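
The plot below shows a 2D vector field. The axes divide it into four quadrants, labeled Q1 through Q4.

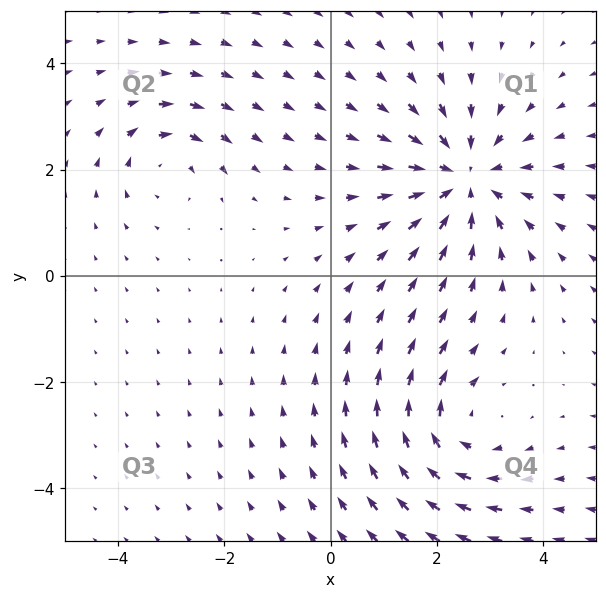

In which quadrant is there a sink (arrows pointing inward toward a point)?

The sink sits at approximately (2.5, 1.8), which lies in quadrant Q1. The divergence there is about -4, negative as expected for a sink.

Q1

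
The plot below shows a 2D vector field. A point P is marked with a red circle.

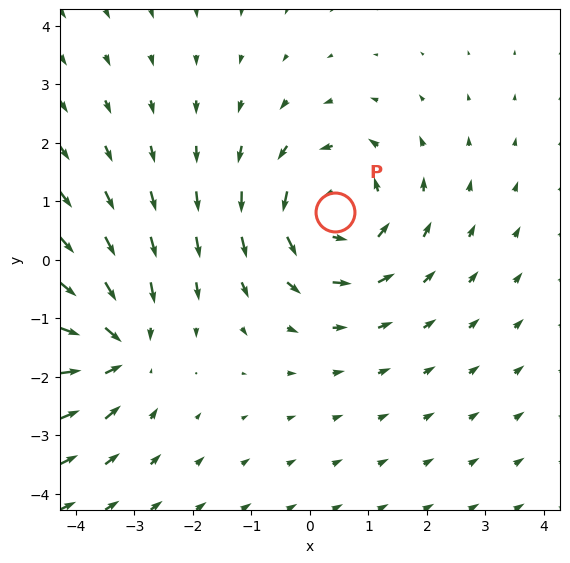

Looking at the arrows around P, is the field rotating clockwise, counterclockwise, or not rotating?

counterclockwise

Near P at (0.4, 0.8) the arrows circulate counterclockwise. The curl (z-component) there is about +4; positive curl means counterclockwise rotation.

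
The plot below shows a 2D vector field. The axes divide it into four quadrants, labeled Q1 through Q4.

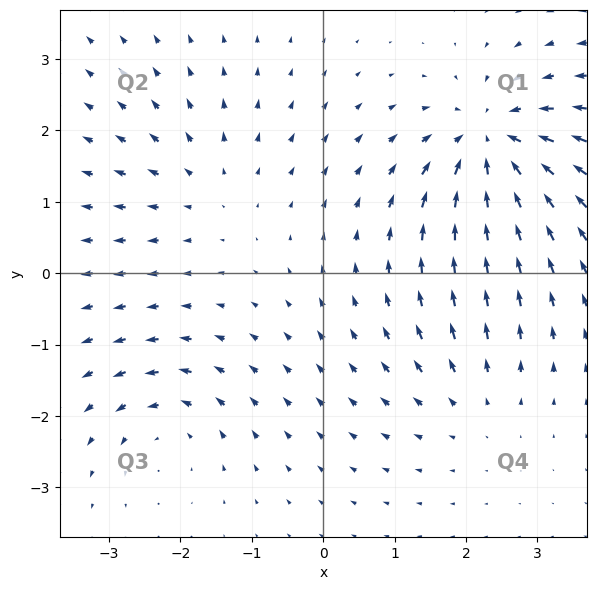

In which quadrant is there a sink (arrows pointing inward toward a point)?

Q1

The sink sits at approximately (2.3, 1.8), which lies in quadrant Q1. The divergence there is about -6, negative as expected for a sink.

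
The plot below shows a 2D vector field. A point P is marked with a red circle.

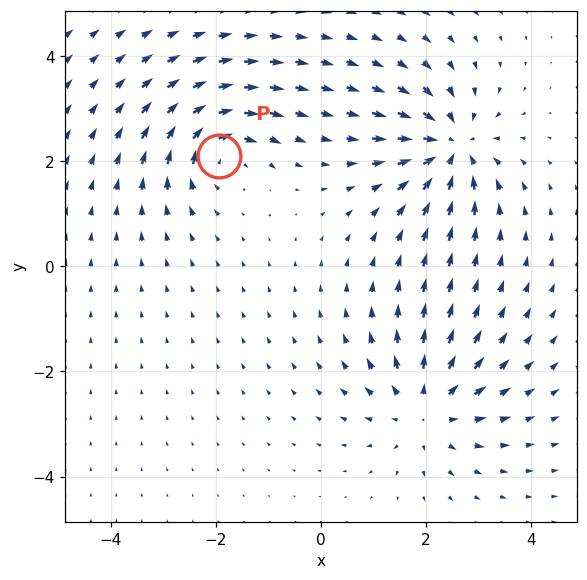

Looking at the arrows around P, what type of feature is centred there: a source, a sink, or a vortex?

At P (-1.9, 2.1) the arrows circulate clockwise. Divergence ≈0, curl about -4 — near-zero divergence with nonzero curl is a vortex.

vortex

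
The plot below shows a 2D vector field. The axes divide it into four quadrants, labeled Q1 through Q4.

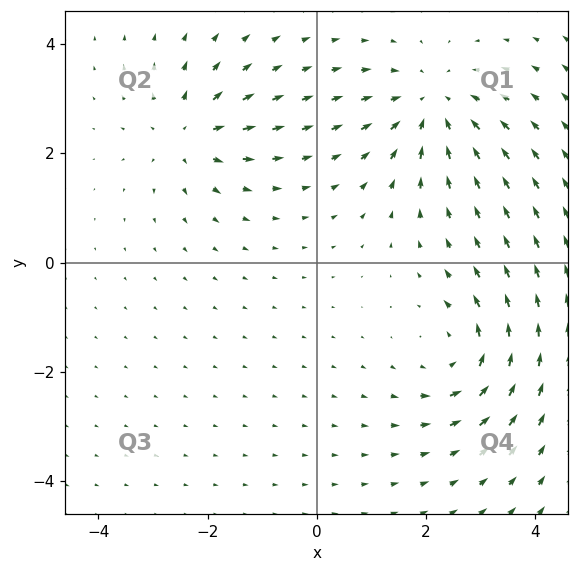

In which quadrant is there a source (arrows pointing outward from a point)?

The source sits at approximately (-2.4, 2.3), which lies in quadrant Q2. The divergence there is about +4, positive as expected for a source.

Q2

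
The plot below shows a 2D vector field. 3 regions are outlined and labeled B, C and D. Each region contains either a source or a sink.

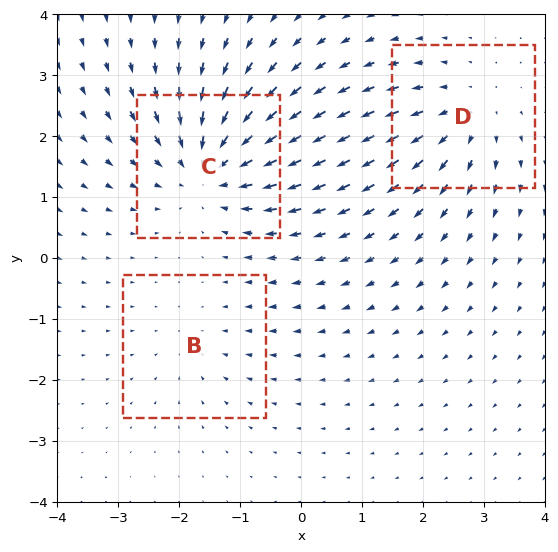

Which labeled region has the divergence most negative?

C

Divergence at each region's feature centre — B: about -2, C: about -5, D: about +3. Region C is most negative.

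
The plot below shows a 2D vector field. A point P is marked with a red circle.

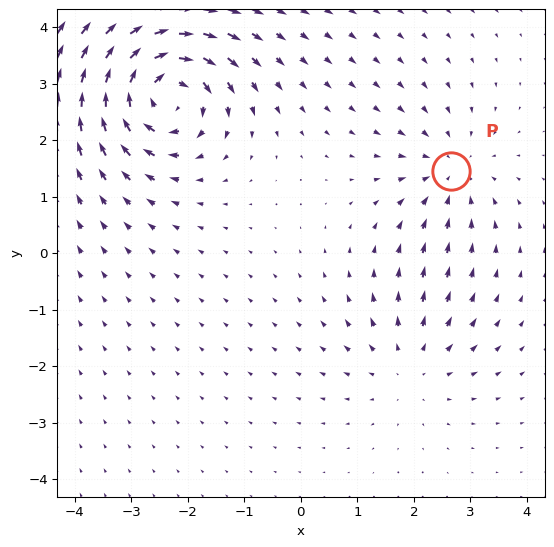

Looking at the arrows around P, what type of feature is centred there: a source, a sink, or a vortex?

sink

At P (2.7, 1.4) the arrows converge inward. Divergence about -3, curl ≈0 — negative divergence with near-zero curl is a sink.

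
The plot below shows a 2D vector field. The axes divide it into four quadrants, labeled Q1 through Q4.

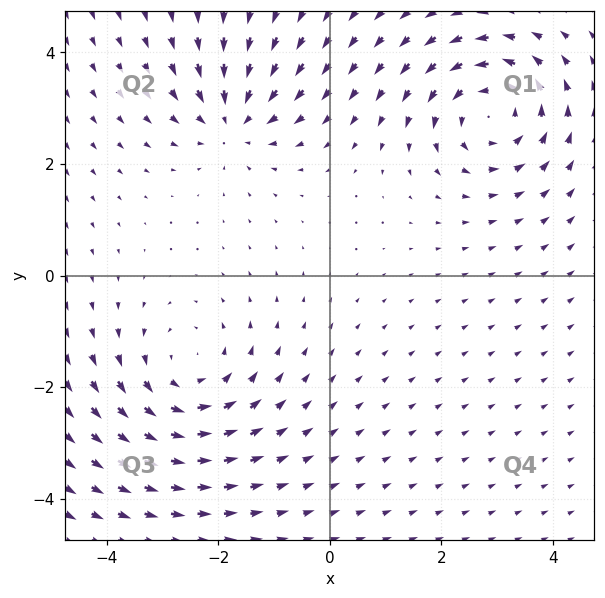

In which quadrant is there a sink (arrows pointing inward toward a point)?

The sink sits at approximately (-1.7, 2.8), which lies in quadrant Q2. The divergence there is about -4, negative as expected for a sink.

Q2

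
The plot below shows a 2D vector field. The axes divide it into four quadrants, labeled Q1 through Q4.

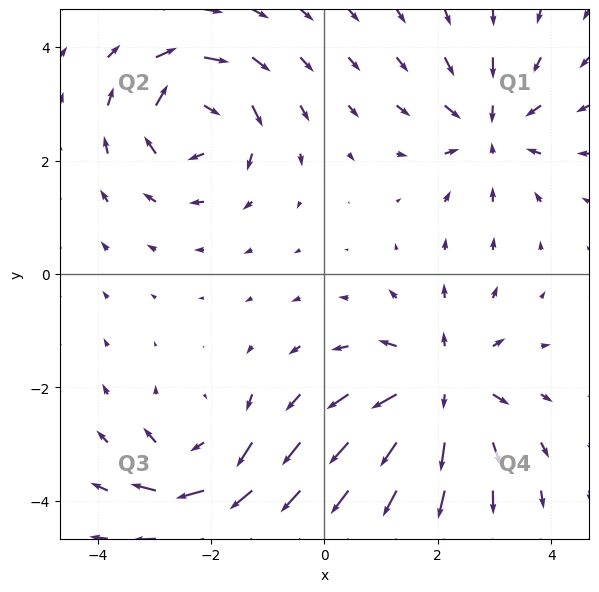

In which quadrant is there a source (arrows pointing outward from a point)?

The source sits at approximately (2.1, -2.0), which lies in quadrant Q4. The divergence there is about +5, positive as expected for a source.

Q4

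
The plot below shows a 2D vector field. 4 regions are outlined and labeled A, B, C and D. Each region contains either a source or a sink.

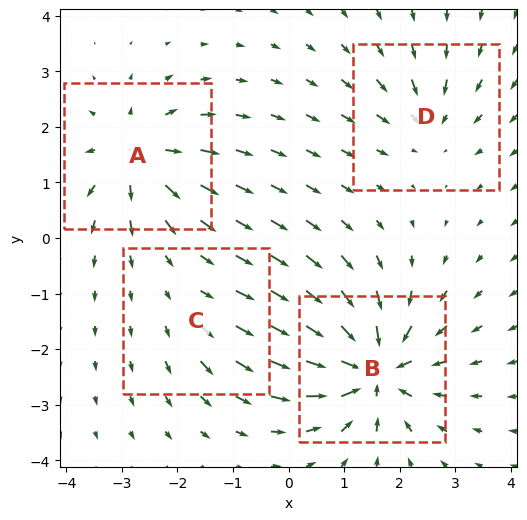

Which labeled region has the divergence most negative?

B

Divergence at each region's feature centre — A: about +6, B: about -9, C: about +3, D: about -4. Region B is most negative.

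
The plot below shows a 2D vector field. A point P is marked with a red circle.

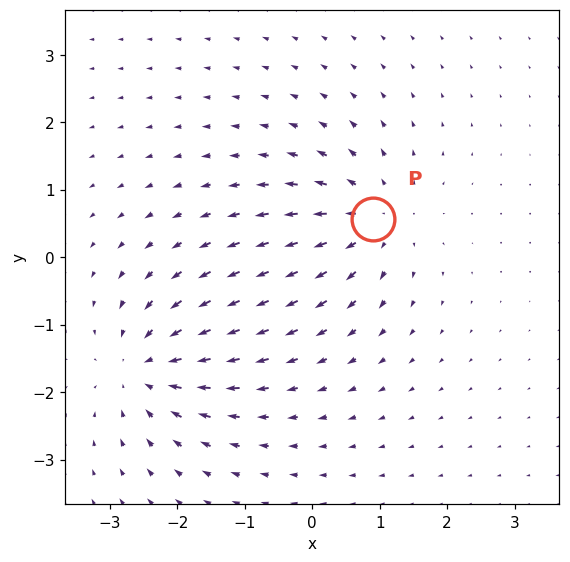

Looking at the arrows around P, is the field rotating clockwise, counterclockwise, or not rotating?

Near P at (0.9, 0.6) the arrows show no circulation. The curl there is ≈0.

not rotating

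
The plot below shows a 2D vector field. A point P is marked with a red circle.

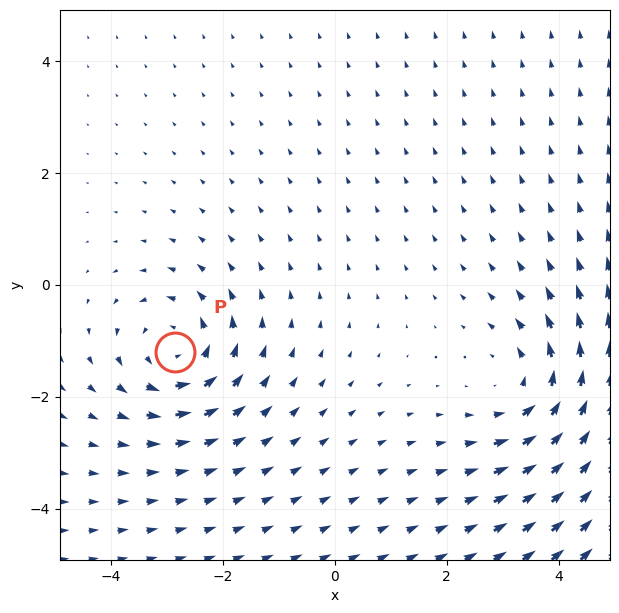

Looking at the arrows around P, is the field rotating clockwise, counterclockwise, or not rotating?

counterclockwise

Near P at (-2.8, -1.2) the arrows circulate counterclockwise. The curl (z-component) there is about +4; positive curl means counterclockwise rotation.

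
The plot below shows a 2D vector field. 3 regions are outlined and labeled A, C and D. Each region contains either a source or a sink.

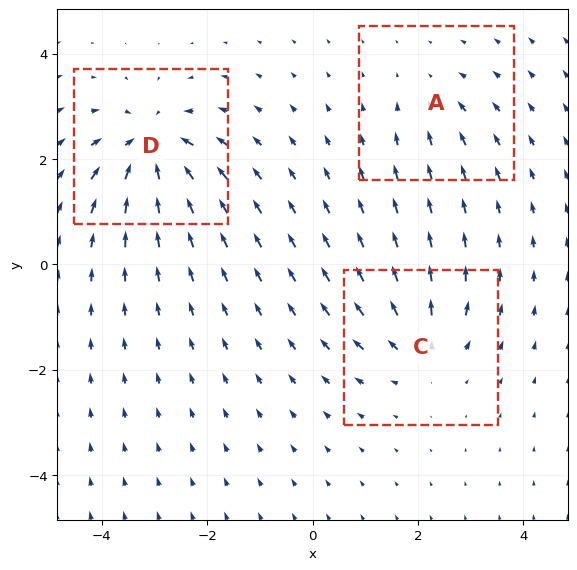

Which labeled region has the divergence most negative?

D

Divergence at each region's feature centre — A: about -2, C: about +4, D: about -6. Region D is most negative.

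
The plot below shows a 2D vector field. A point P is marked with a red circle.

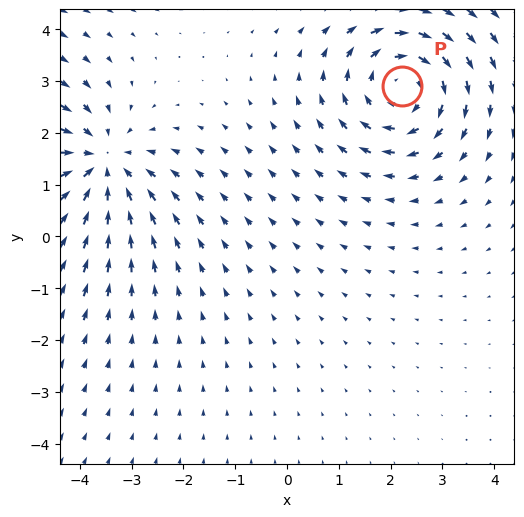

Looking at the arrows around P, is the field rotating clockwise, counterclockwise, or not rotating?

clockwise

Near P at (2.2, 2.9) the arrows circulate clockwise. The curl (z-component) there is about -4; negative curl means clockwise rotation.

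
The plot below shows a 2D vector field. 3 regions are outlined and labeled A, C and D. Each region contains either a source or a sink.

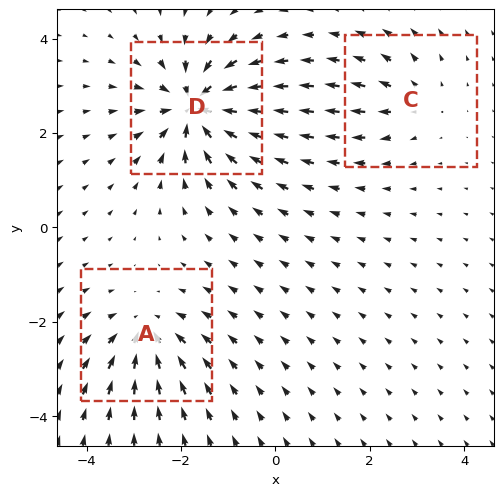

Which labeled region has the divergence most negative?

Divergence at each region's feature centre — A: about -4, C: about +3, D: about -6. Region D is most negative.

D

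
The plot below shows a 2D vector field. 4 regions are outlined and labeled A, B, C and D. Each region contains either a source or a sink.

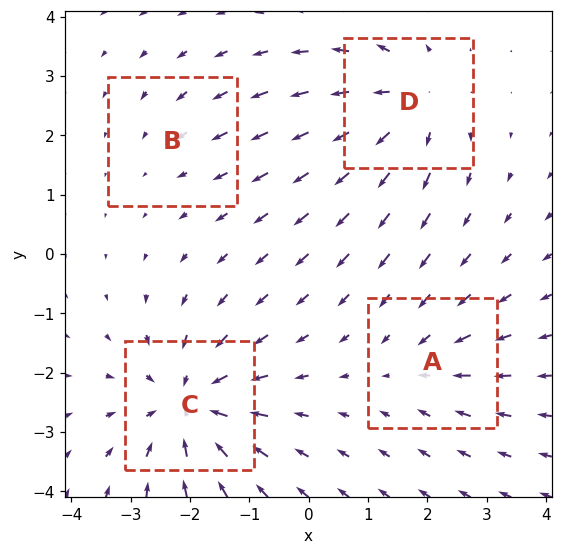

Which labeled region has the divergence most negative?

Divergence at each region's feature centre — A: about -3, B: about -2, C: about -6, D: about +5. Region C is most negative.

C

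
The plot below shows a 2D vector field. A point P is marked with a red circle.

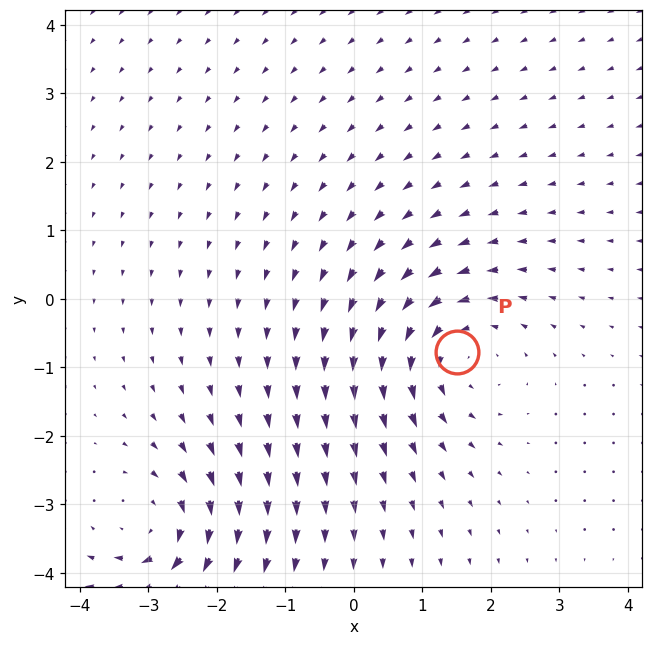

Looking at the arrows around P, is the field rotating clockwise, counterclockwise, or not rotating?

Near P at (1.5, -0.8) the arrows circulate counterclockwise. The curl (z-component) there is about +5; positive curl means counterclockwise rotation.

counterclockwise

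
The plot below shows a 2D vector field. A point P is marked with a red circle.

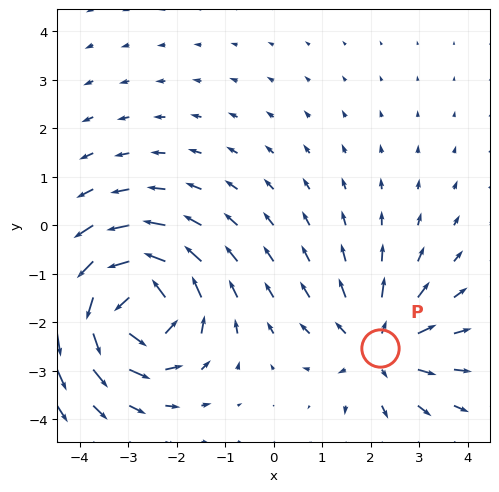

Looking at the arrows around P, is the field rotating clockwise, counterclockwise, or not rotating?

not rotating

Near P at (2.2, -2.5) the arrows show no circulation. The curl there is ≈0.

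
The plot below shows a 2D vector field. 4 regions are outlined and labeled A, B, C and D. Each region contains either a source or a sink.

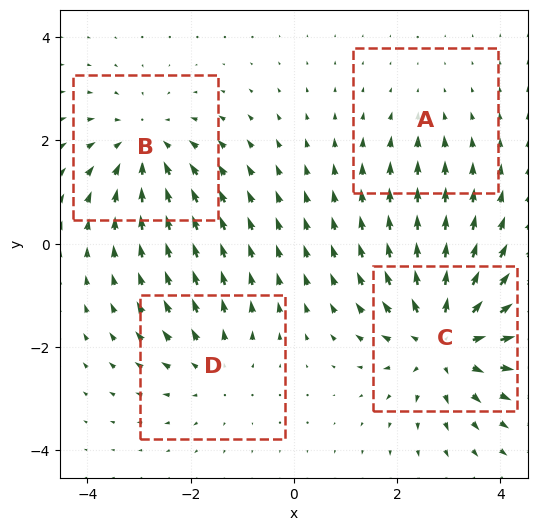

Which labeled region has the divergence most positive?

Divergence at each region's feature centre — A: about -2, B: about -4, C: about +6, D: about +3. Region C is most positive.

C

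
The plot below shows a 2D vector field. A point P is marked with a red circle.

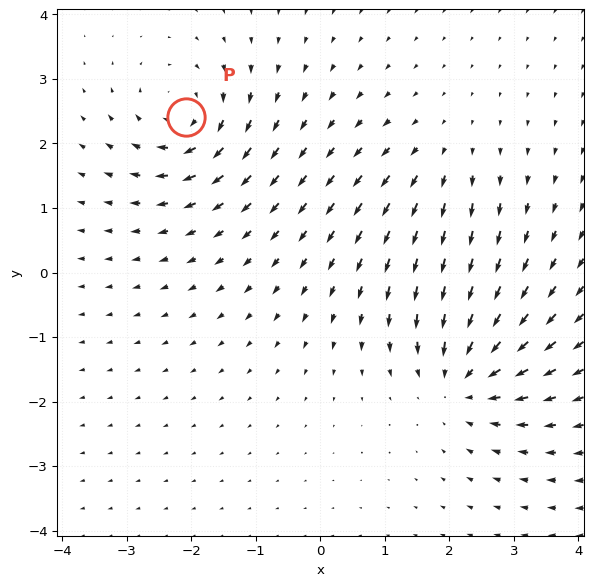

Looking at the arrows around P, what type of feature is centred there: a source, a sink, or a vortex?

vortex

At P (-2.1, 2.4) the arrows circulate clockwise. Divergence ≈0, curl about -5 — near-zero divergence with nonzero curl is a vortex.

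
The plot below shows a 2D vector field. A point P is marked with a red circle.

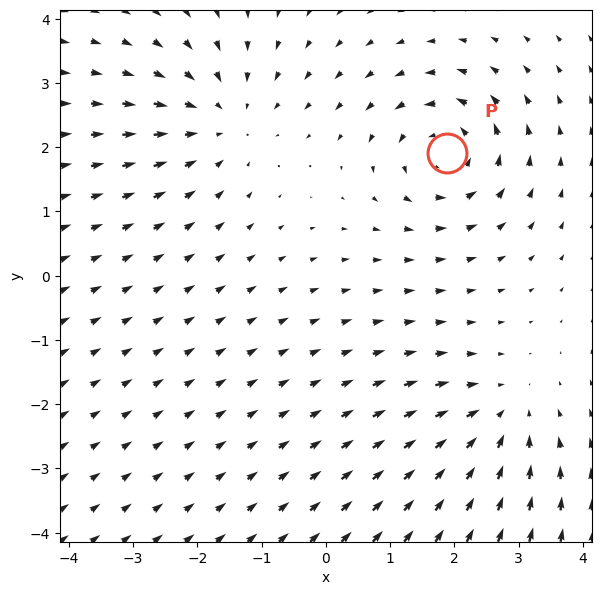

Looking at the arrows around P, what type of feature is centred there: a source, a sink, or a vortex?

vortex

At P (1.9, 1.9) the arrows circulate counterclockwise. Divergence ≈0, curl about +4 — near-zero divergence with nonzero curl is a vortex.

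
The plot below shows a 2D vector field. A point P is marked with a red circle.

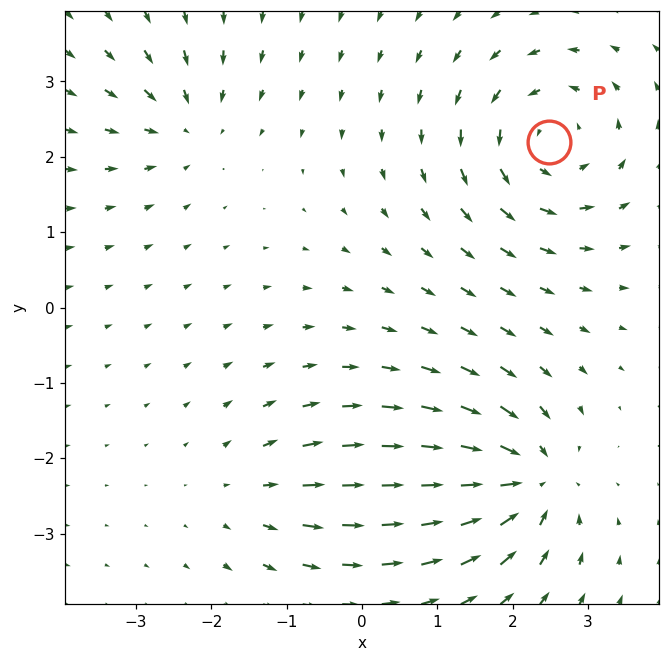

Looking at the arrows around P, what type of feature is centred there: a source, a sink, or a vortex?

At P (2.5, 2.2) the arrows circulate counterclockwise. Divergence ≈0, curl about +5 — near-zero divergence with nonzero curl is a vortex.

vortex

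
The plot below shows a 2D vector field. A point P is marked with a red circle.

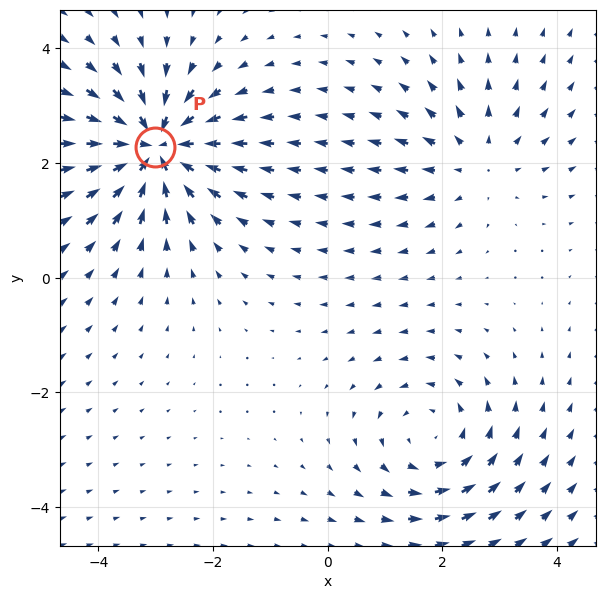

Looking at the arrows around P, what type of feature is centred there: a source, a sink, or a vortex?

sink

At P (-3.0, 2.3) the arrows converge inward. Divergence about -6, curl ≈0 — negative divergence with near-zero curl is a sink.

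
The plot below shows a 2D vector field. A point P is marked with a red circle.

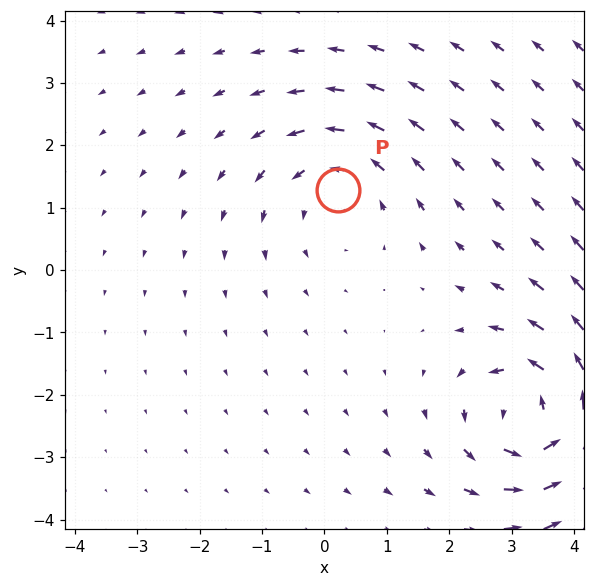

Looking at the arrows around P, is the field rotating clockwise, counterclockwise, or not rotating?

Near P at (0.2, 1.3) the arrows circulate counterclockwise. The curl (z-component) there is about +3; positive curl means counterclockwise rotation.

counterclockwise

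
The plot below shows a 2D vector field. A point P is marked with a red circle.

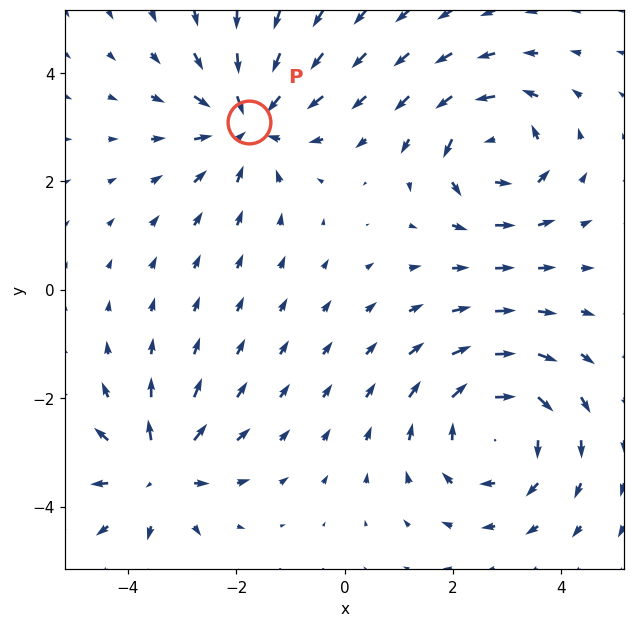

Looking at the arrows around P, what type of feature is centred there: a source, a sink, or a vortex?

At P (-1.8, 3.1) the arrows converge inward. Divergence about -5, curl ≈0 — negative divergence with near-zero curl is a sink.

sink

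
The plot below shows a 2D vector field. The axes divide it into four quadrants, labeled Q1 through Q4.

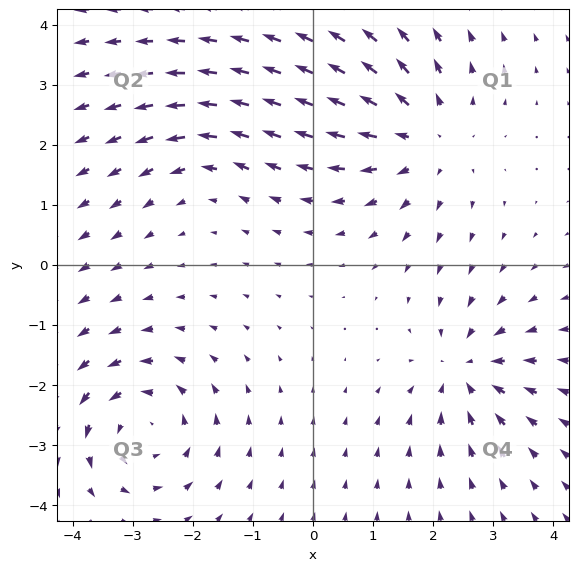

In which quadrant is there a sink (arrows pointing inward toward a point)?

Q4

The sink sits at approximately (2.5, -1.7), which lies in quadrant Q4. The divergence there is about -4, negative as expected for a sink.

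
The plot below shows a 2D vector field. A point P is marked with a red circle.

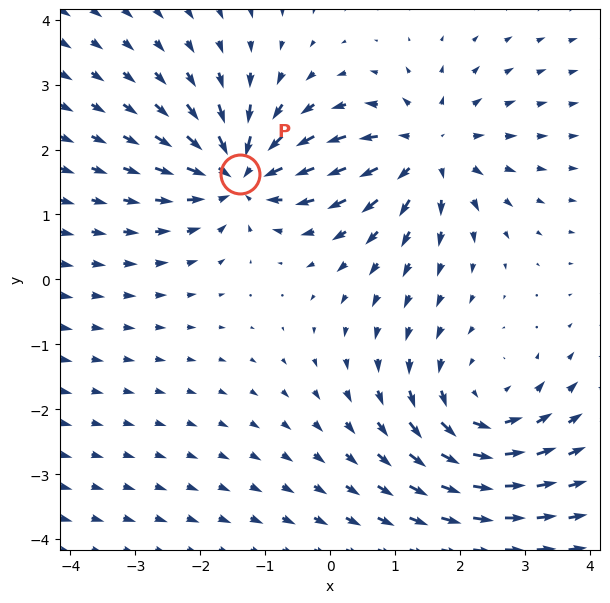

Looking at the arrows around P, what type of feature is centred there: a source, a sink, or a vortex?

sink

At P (-1.4, 1.6) the arrows converge inward. Divergence about -4, curl ≈0 — negative divergence with near-zero curl is a sink.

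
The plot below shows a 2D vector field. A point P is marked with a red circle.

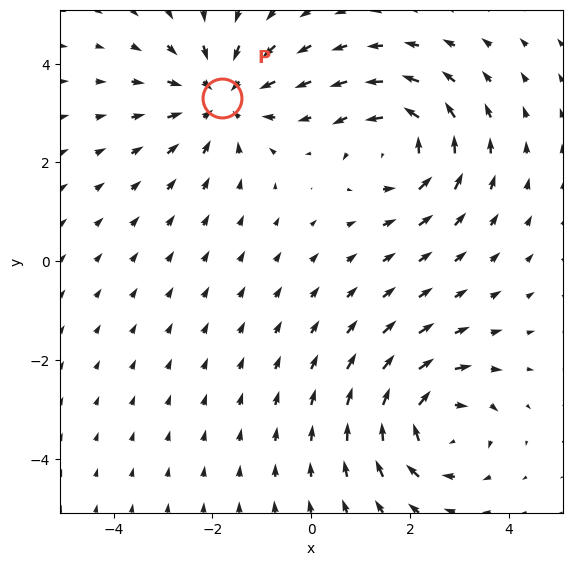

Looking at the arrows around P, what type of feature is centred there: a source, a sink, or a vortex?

sink

At P (-1.8, 3.3) the arrows converge inward. Divergence about -4, curl ≈0 — negative divergence with near-zero curl is a sink.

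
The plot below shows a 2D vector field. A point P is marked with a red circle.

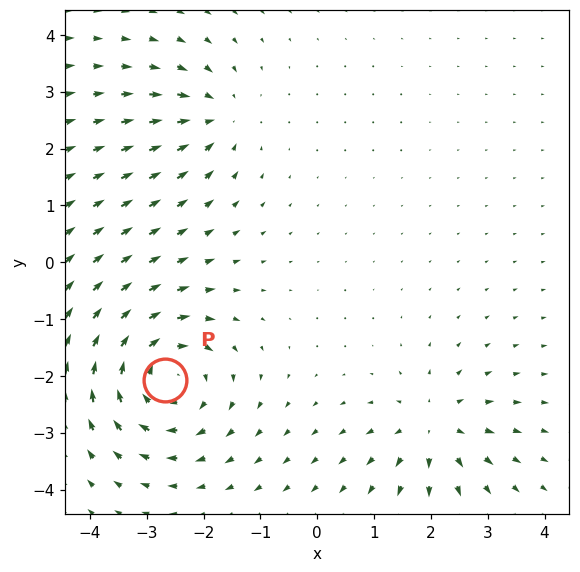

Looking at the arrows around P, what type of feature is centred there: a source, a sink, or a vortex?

vortex

At P (-2.7, -2.1) the arrows circulate clockwise. Divergence ≈0, curl about -5 — near-zero divergence with nonzero curl is a vortex.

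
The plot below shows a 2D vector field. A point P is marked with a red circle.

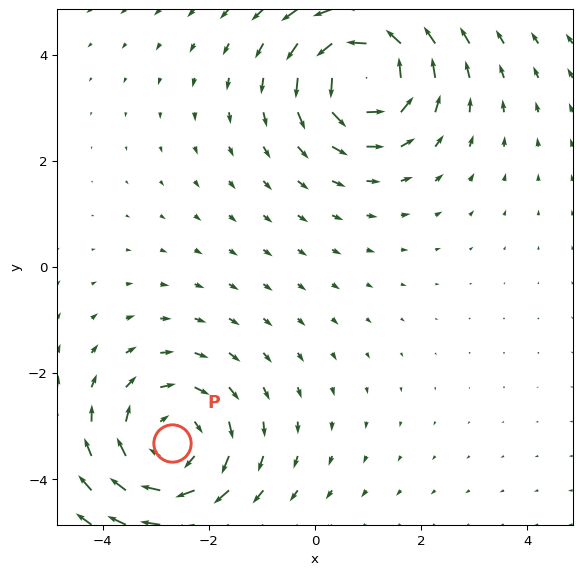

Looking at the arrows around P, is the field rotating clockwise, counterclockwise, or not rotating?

Near P at (-2.7, -3.3) the arrows circulate clockwise. The curl (z-component) there is about -4; negative curl means clockwise rotation.

clockwise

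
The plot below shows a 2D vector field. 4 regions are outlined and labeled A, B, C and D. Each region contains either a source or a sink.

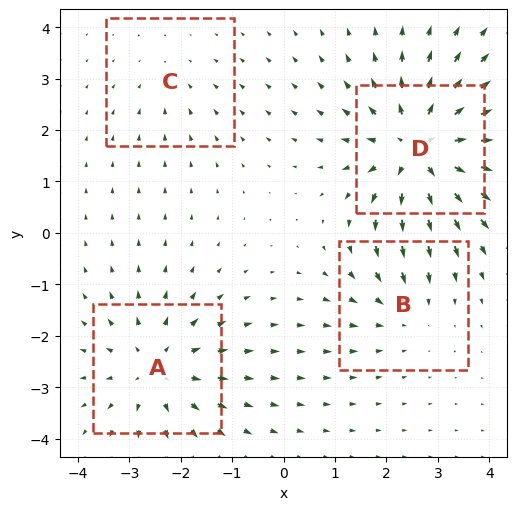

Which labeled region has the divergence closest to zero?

C

Divergence at each region's feature centre — A: about +5, B: about -3, C: about -2, D: about +7. Region C is closest to zero.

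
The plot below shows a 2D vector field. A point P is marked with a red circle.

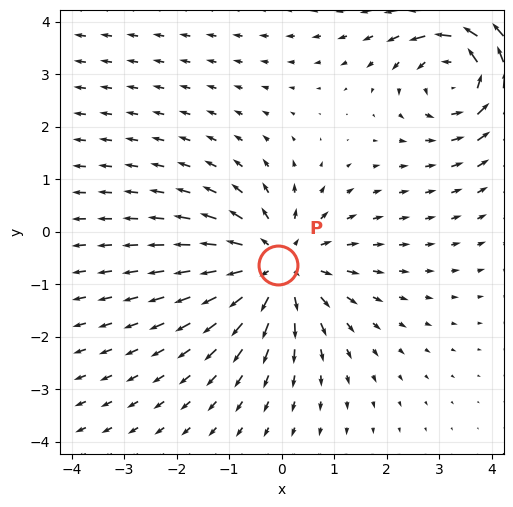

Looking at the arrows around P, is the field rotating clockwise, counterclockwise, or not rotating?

Near P at (-0.1, -0.6) the arrows show no circulation. The curl there is ≈0.

not rotating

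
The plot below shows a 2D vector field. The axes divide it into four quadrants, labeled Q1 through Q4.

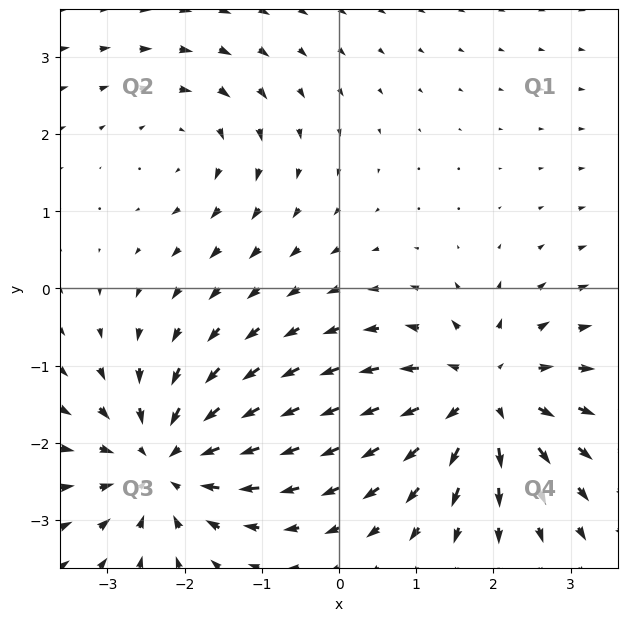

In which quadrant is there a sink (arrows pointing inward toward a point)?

The sink sits at approximately (-2.3, -2.3), which lies in quadrant Q3. The divergence there is about -5, negative as expected for a sink.

Q3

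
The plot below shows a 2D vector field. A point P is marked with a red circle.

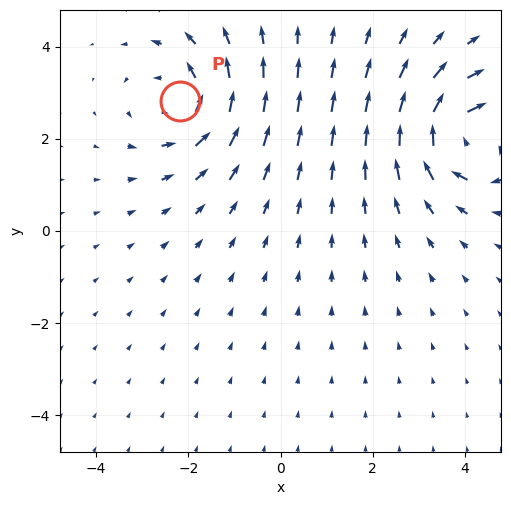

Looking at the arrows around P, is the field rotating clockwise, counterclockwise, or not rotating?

counterclockwise

Near P at (-2.2, 2.8) the arrows circulate counterclockwise. The curl (z-component) there is about +5; positive curl means counterclockwise rotation.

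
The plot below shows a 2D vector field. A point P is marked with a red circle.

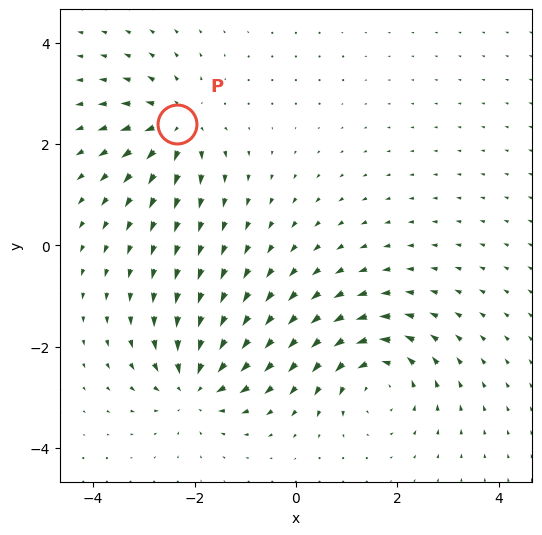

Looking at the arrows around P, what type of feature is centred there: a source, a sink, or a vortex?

At P (-2.3, 2.4) the arrows spread outward. Divergence about +6, curl ≈0 — positive divergence with near-zero curl is a source.

source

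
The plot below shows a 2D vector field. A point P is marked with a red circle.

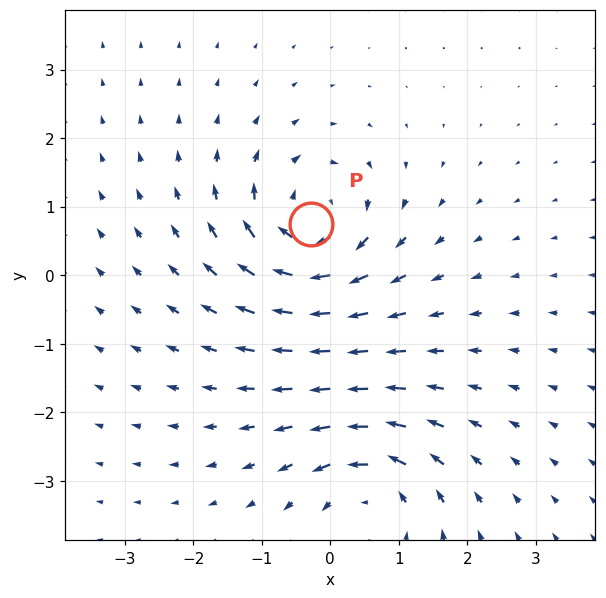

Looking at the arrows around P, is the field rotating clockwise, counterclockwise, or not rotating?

clockwise

Near P at (-0.3, 0.8) the arrows circulate clockwise. The curl (z-component) there is about -4; negative curl means clockwise rotation.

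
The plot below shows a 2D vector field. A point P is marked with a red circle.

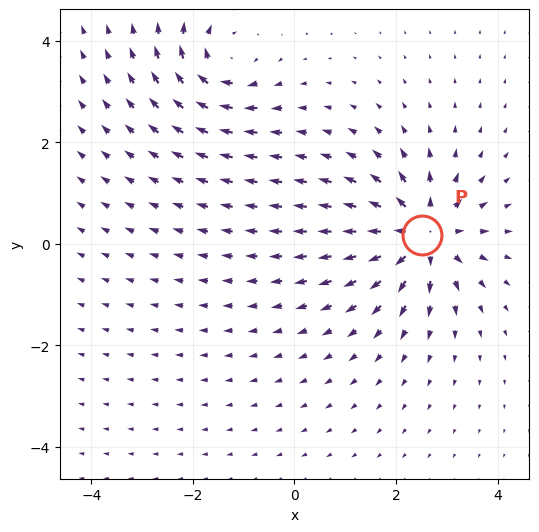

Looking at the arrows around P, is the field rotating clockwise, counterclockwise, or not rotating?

not rotating

Near P at (2.5, 0.2) the arrows show no circulation. The curl there is ≈0.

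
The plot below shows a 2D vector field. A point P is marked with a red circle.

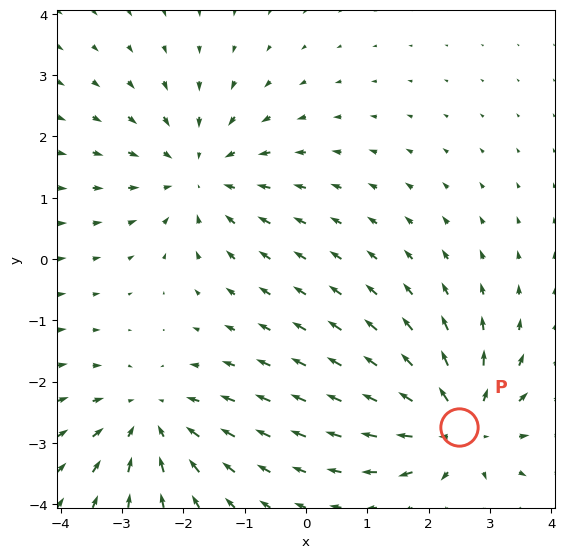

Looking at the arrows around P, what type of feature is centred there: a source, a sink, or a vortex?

At P (2.5, -2.7) the arrows spread outward. Divergence about +5, curl ≈0 — positive divergence with near-zero curl is a source.

source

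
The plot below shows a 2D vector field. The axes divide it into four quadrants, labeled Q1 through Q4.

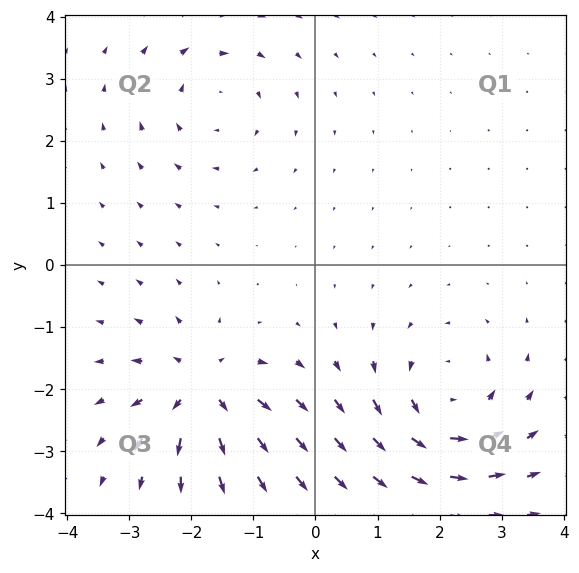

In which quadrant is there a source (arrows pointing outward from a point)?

Q3

The source sits at approximately (-1.8, -2.0), which lies in quadrant Q3. The divergence there is about +6, positive as expected for a source.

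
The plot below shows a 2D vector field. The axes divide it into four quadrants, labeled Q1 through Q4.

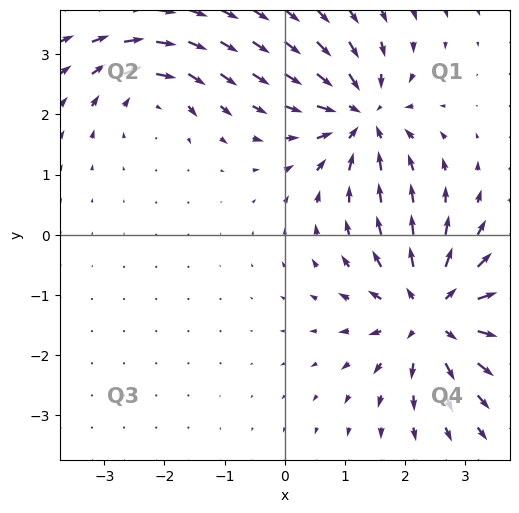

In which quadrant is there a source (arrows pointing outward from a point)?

Q4

The source sits at approximately (2.4, -1.3), which lies in quadrant Q4. The divergence there is about +6, positive as expected for a source.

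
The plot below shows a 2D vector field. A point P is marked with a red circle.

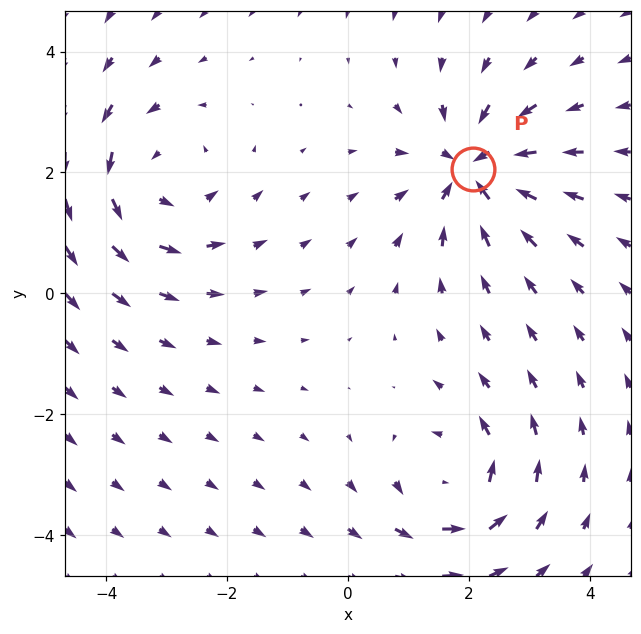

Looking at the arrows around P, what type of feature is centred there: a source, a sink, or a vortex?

At P (2.1, 2.1) the arrows converge inward. Divergence about -6, curl ≈0 — negative divergence with near-zero curl is a sink.

sink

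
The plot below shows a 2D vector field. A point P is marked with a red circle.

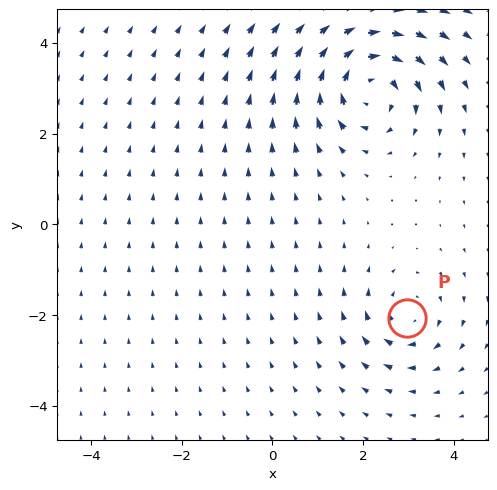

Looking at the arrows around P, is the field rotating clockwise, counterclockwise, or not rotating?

clockwise

Near P at (3.0, -2.1) the arrows circulate clockwise. The curl (z-component) there is about -3; negative curl means clockwise rotation.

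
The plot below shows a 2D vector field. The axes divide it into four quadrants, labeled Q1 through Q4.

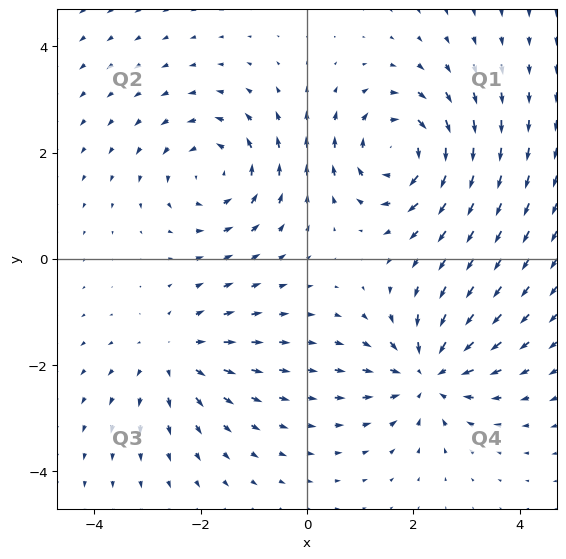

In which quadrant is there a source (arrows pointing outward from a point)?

The source sits at approximately (-2.5, -1.8), which lies in quadrant Q3. The divergence there is about +3, positive as expected for a source.

Q3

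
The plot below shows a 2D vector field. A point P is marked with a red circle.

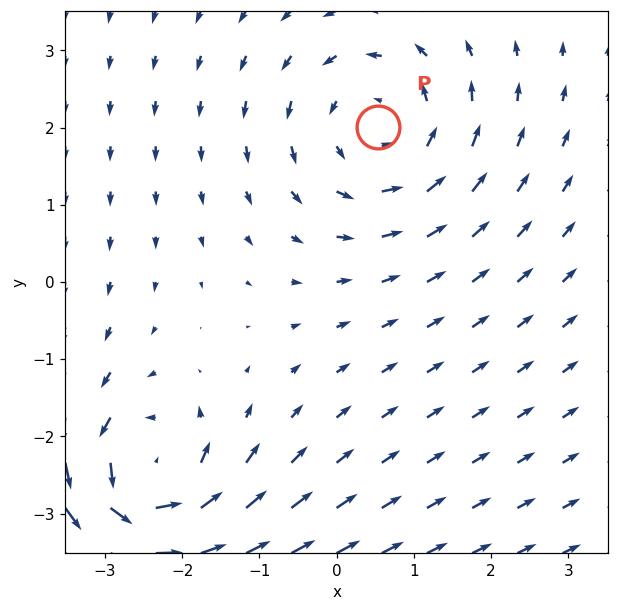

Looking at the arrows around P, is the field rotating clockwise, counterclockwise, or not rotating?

counterclockwise

Near P at (0.5, 2.0) the arrows circulate counterclockwise. The curl (z-component) there is about +3; positive curl means counterclockwise rotation.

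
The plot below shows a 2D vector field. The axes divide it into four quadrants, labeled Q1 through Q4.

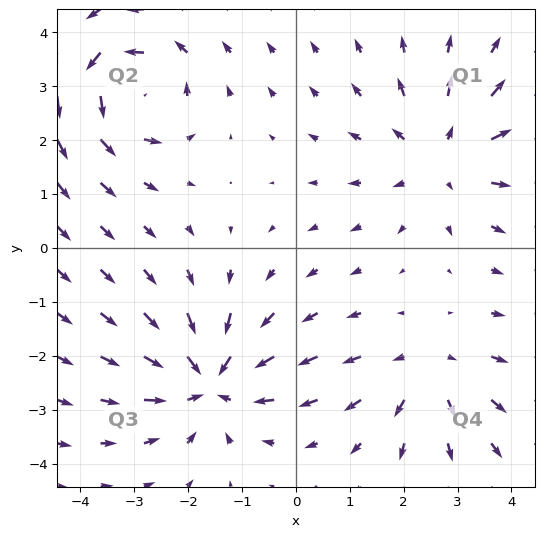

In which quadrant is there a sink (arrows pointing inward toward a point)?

Q3

The sink sits at approximately (-1.6, -2.5), which lies in quadrant Q3. The divergence there is about -6, negative as expected for a sink.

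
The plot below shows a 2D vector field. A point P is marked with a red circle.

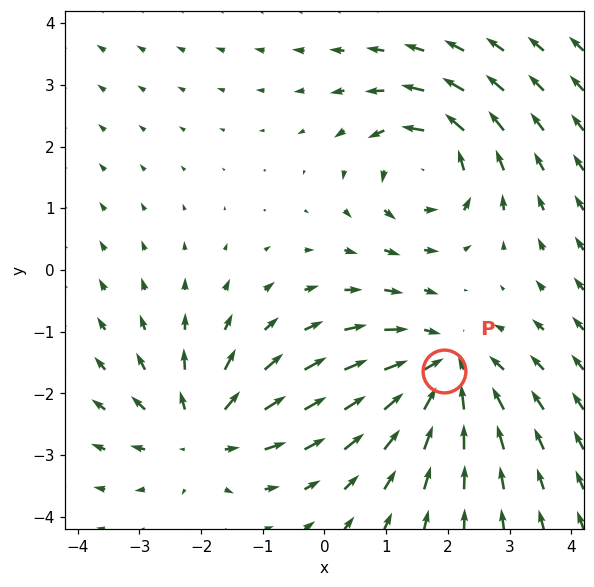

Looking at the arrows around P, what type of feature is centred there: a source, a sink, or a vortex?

sink

At P (1.9, -1.6) the arrows converge inward. Divergence about -4, curl ≈0 — negative divergence with near-zero curl is a sink.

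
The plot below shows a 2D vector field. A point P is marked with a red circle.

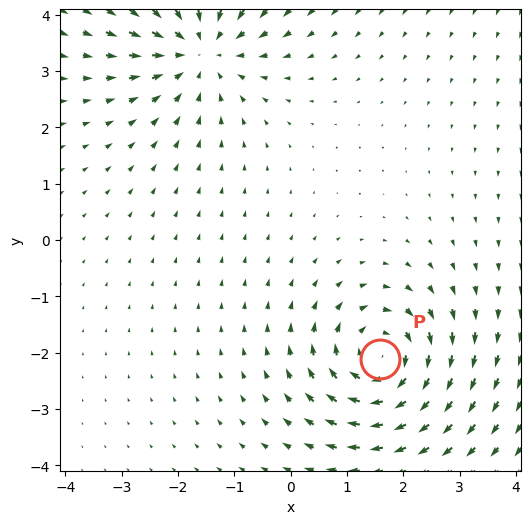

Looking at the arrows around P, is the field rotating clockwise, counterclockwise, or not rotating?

Near P at (1.6, -2.1) the arrows circulate clockwise. The curl (z-component) there is about -6; negative curl means clockwise rotation.

clockwise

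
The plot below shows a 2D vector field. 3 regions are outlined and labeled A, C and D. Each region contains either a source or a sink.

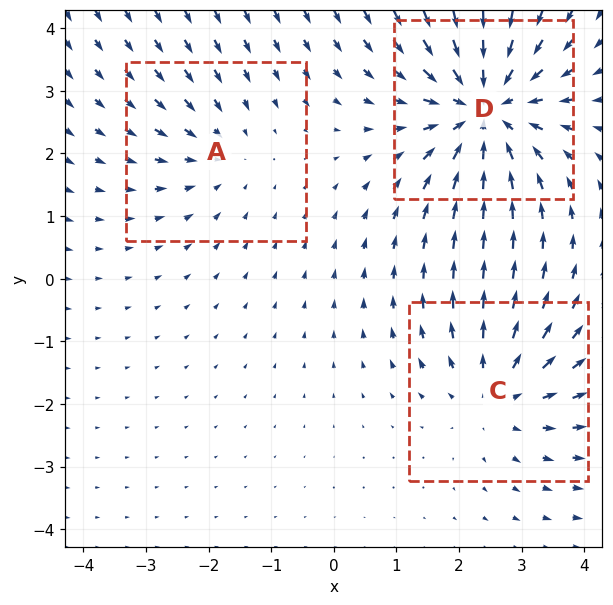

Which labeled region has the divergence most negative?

D

Divergence at each region's feature centre — A: about -2, C: about +3, D: about -4. Region D is most negative.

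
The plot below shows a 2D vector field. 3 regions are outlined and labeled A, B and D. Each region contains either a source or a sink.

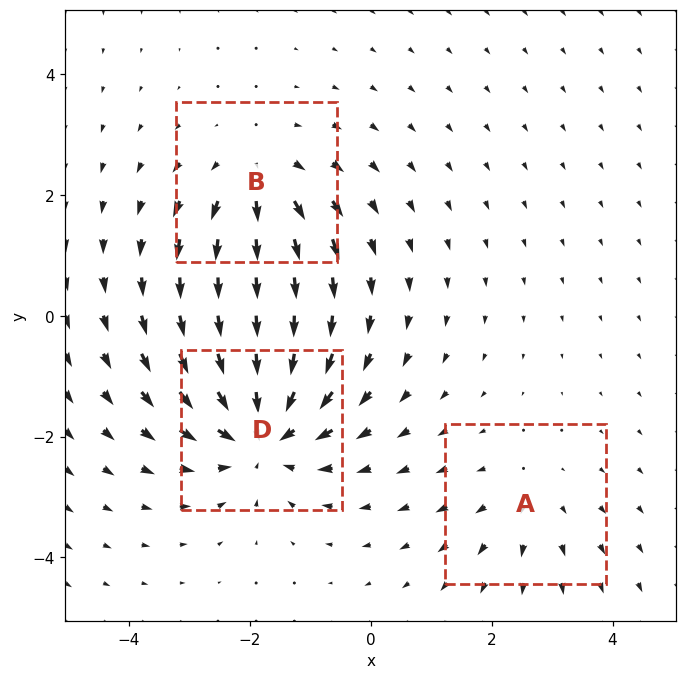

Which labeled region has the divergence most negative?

D

Divergence at each region's feature centre — A: about +2, B: about +3, D: about -5. Region D is most negative.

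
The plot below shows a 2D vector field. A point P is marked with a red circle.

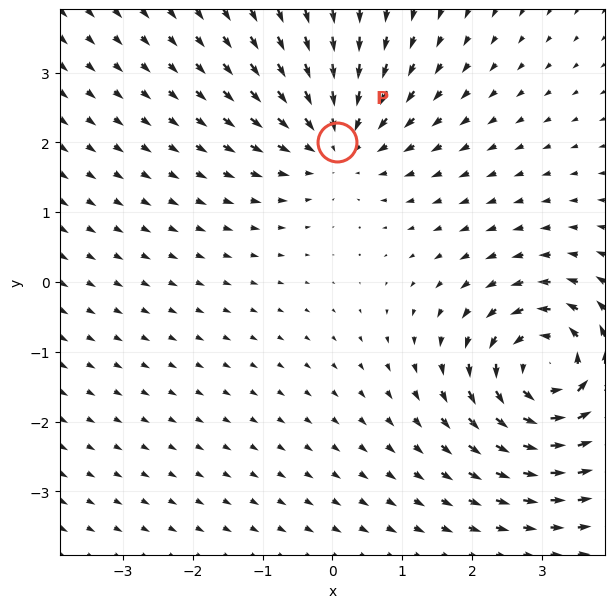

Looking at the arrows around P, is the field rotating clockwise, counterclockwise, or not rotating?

not rotating

Near P at (0.1, 2.0) the arrows show no circulation. The curl there is ≈0.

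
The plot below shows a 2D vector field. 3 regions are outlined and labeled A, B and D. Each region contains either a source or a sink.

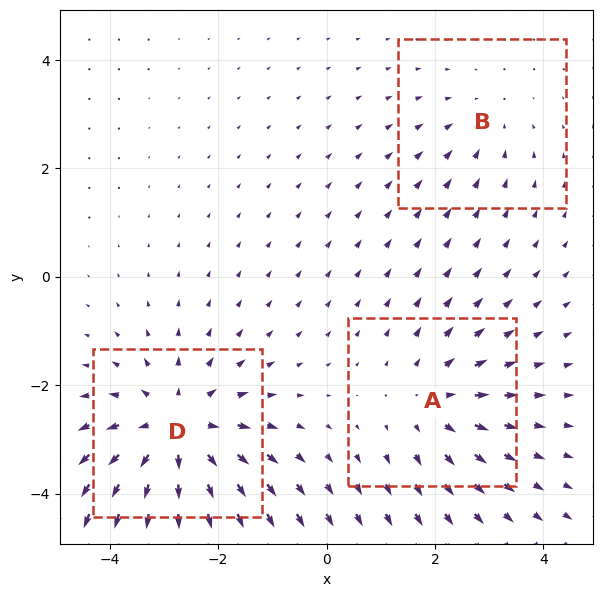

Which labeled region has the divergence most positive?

D

Divergence at each region's feature centre — A: about +3, B: about -2, D: about +4. Region D is most positive.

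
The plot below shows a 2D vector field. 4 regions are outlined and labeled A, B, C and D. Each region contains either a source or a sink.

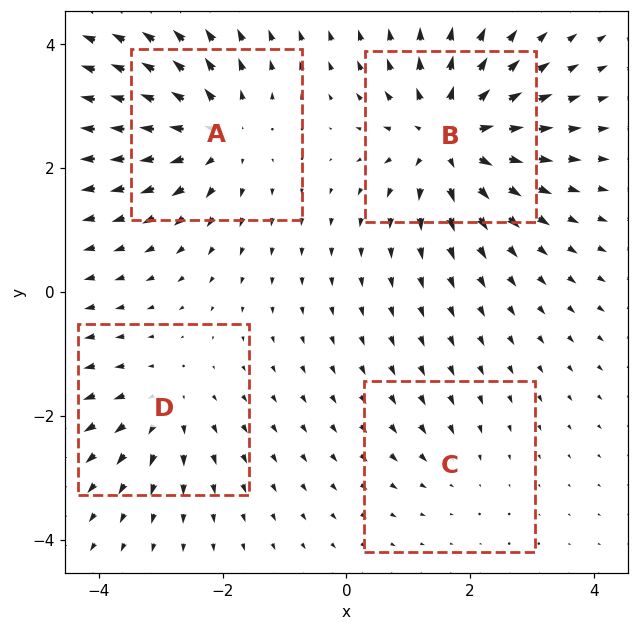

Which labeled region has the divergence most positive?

Divergence at each region's feature centre — A: about +6, B: about +8, C: about -2, D: about +4. Region B is most positive.

B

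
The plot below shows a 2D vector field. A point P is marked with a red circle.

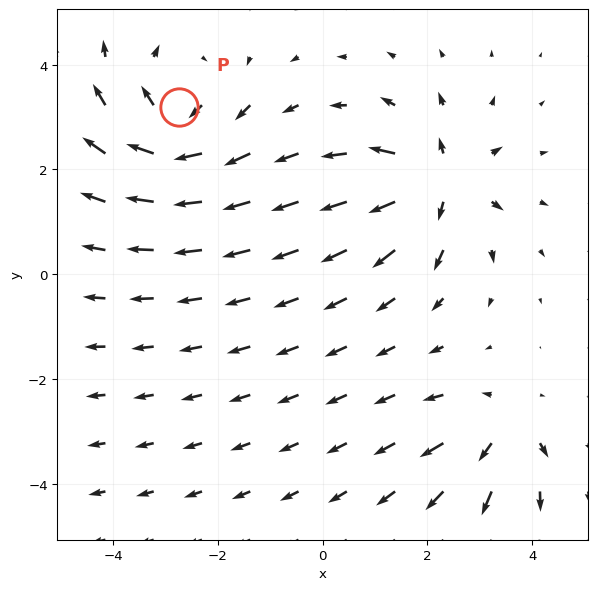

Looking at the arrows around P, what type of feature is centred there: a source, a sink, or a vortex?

vortex

At P (-2.7, 3.2) the arrows circulate clockwise. Divergence ≈0, curl about -5 — near-zero divergence with nonzero curl is a vortex.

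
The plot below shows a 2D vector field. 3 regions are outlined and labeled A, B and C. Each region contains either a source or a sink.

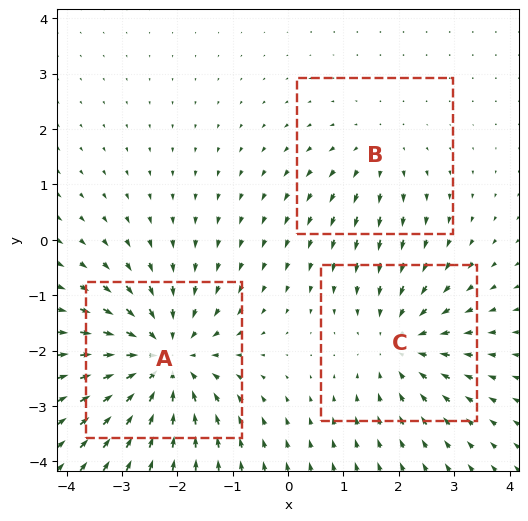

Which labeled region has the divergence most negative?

A

Divergence at each region's feature centre — A: about -4, B: about +2, C: about -3. Region A is most negative.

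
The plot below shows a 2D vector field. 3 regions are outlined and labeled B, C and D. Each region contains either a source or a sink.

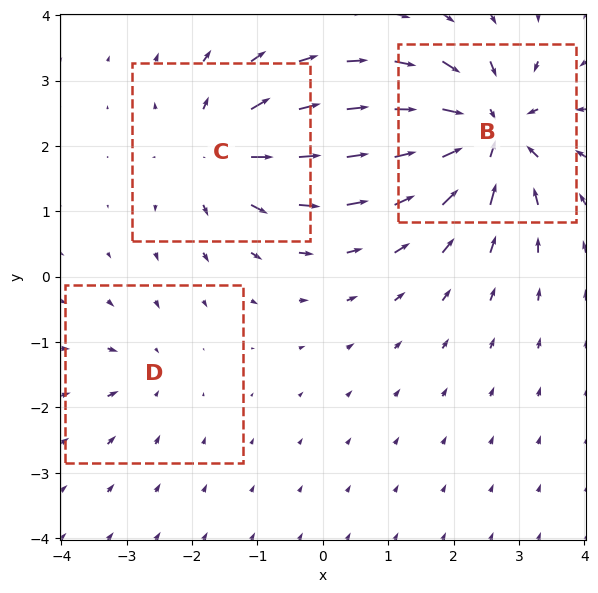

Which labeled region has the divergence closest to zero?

Divergence at each region's feature centre — B: about -6, C: about +4, D: about -2. Region D is closest to zero.

D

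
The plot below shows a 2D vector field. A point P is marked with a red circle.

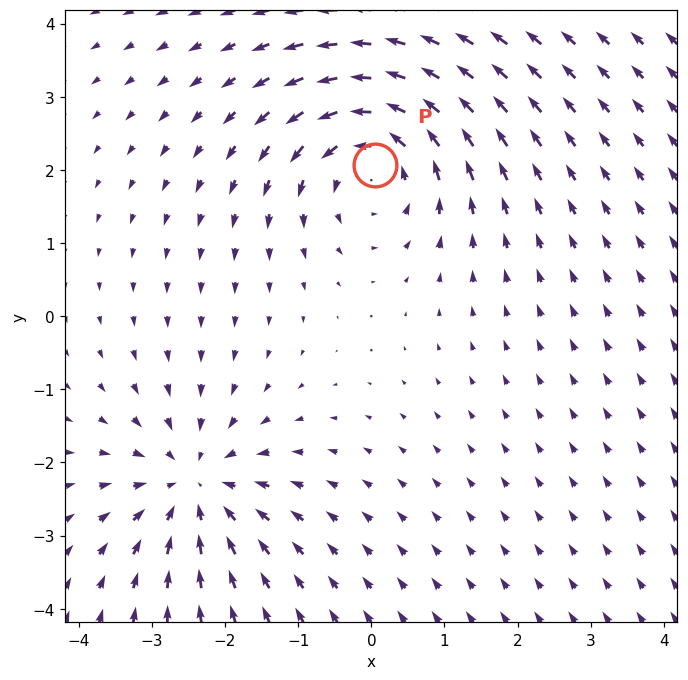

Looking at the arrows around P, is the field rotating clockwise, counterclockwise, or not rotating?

counterclockwise

Near P at (0.0, 2.1) the arrows circulate counterclockwise. The curl (z-component) there is about +4; positive curl means counterclockwise rotation.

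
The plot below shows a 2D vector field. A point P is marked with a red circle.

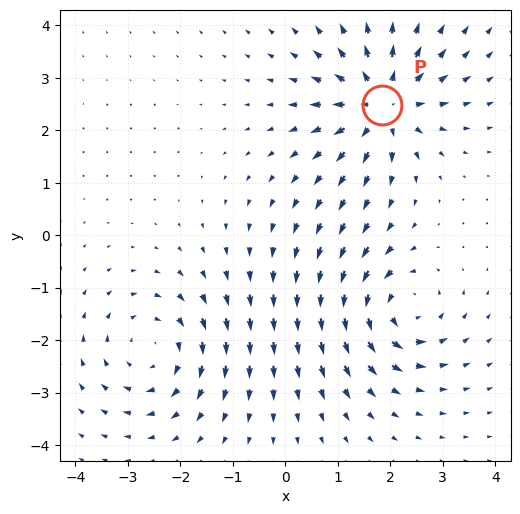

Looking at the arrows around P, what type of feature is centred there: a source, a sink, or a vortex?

At P (1.8, 2.5) the arrows spread outward. Divergence about +4, curl ≈0 — positive divergence with near-zero curl is a source.

source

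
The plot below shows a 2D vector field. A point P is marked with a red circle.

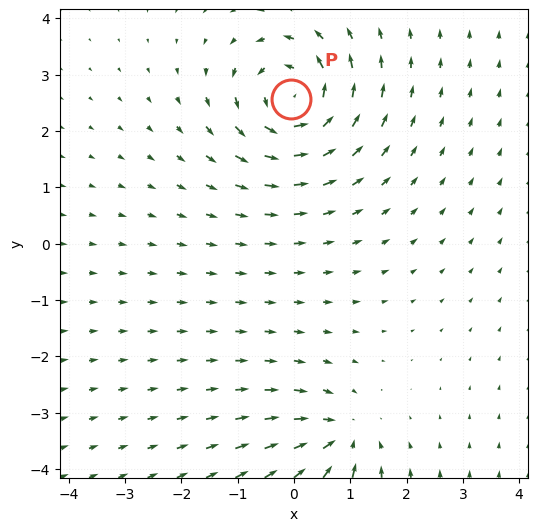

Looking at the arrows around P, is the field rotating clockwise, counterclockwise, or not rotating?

Near P at (-0.0, 2.6) the arrows circulate counterclockwise. The curl (z-component) there is about +6; positive curl means counterclockwise rotation.

counterclockwise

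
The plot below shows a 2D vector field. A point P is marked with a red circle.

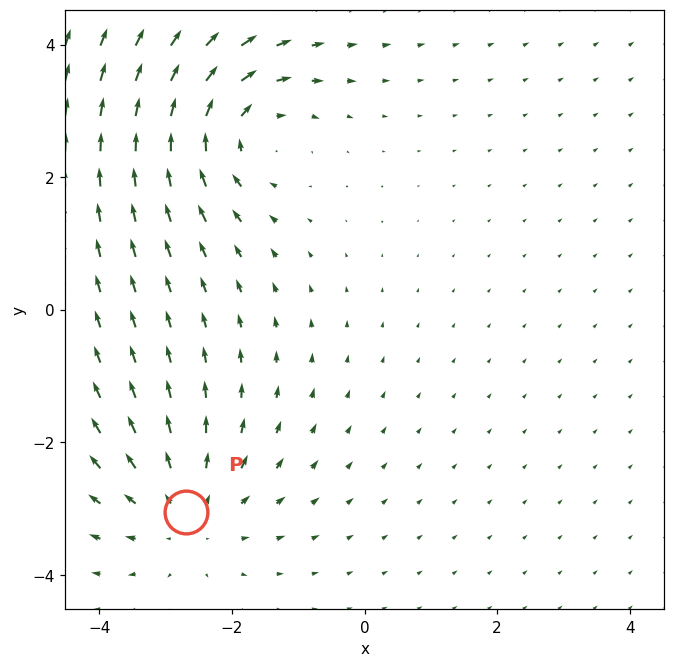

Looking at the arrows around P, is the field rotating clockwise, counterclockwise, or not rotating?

not rotating

Near P at (-2.7, -3.1) the arrows show no circulation. The curl there is ≈0.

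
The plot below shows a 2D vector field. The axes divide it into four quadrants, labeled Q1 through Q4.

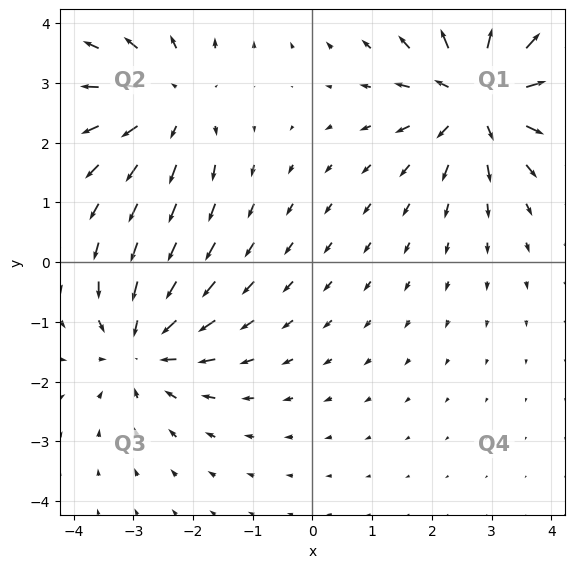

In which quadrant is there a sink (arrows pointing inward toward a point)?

The sink sits at approximately (-2.9, -1.4), which lies in quadrant Q3. The divergence there is about -4, negative as expected for a sink.

Q3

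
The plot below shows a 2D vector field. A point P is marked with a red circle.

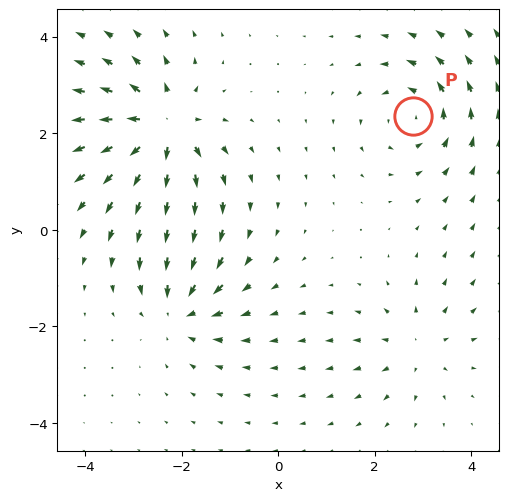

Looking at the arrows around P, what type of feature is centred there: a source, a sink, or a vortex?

At P (2.8, 2.4) the arrows circulate counterclockwise. Divergence ≈0, curl about +4 — near-zero divergence with nonzero curl is a vortex.

vortex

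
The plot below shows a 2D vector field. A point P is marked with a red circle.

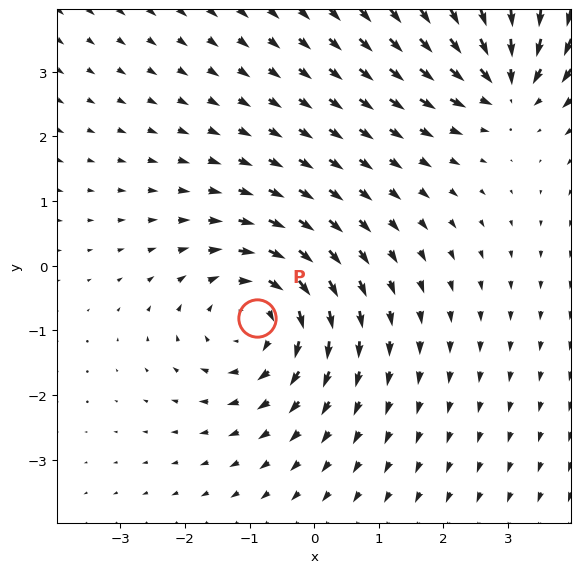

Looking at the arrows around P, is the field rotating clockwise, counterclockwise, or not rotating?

Near P at (-0.9, -0.8) the arrows circulate clockwise. The curl (z-component) there is about -4; negative curl means clockwise rotation.

clockwise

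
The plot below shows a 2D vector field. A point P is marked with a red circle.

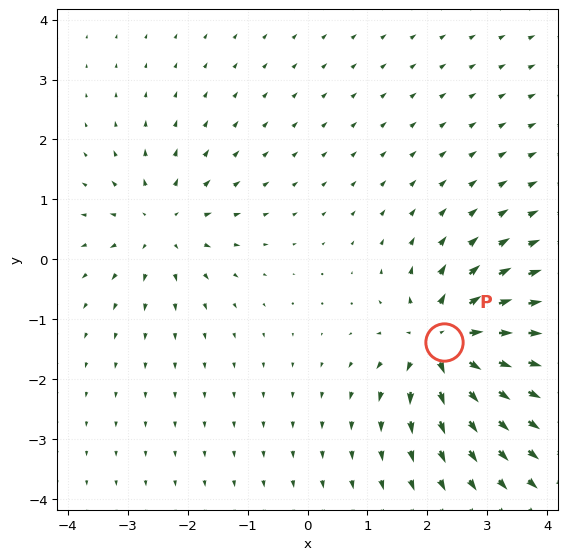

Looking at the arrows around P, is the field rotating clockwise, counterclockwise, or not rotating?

Near P at (2.3, -1.4) the arrows show no circulation. The curl there is ≈0.

not rotating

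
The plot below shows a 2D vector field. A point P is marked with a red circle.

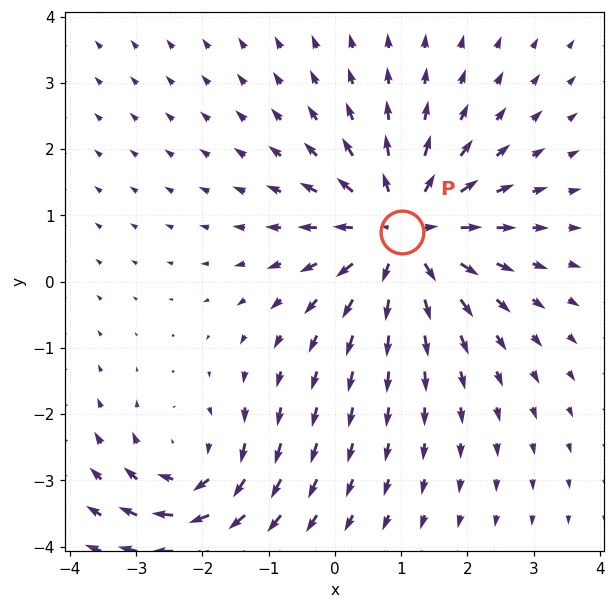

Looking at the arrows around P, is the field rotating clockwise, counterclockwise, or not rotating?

Near P at (1.0, 0.7) the arrows show no circulation. The curl there is ≈0.

not rotating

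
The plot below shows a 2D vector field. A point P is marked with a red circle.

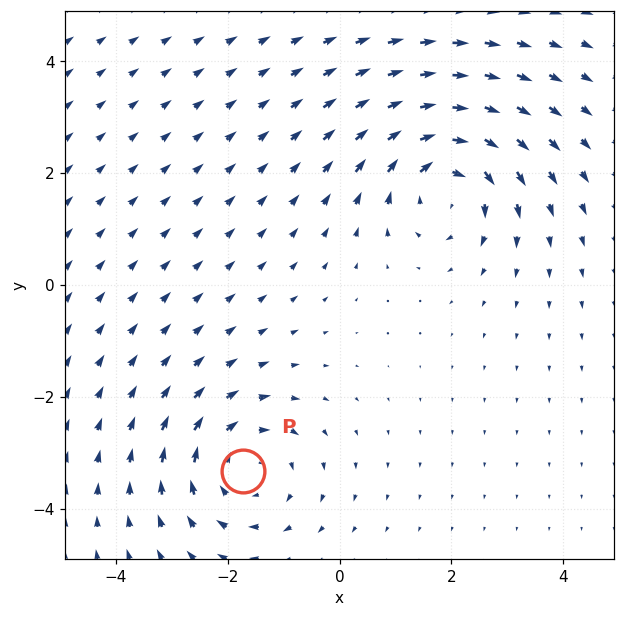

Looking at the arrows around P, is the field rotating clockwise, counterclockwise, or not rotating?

Near P at (-1.7, -3.3) the arrows circulate clockwise. The curl (z-component) there is about -4; negative curl means clockwise rotation.

clockwise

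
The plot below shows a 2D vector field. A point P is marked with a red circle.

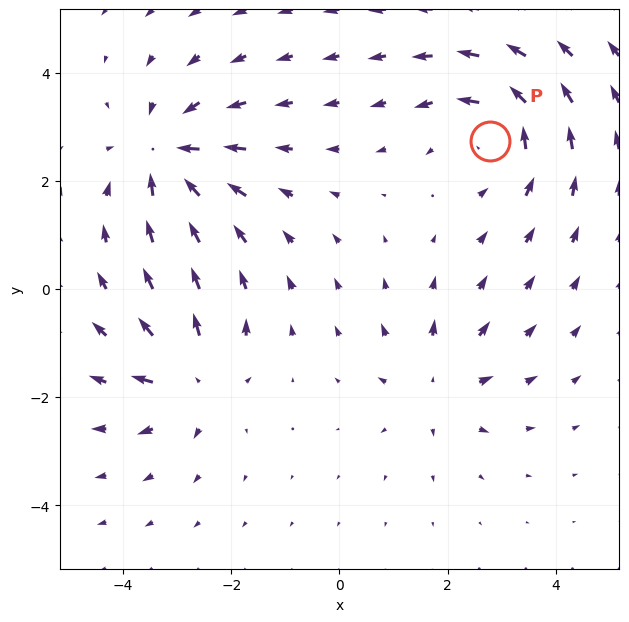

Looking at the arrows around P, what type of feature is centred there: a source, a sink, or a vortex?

At P (2.8, 2.7) the arrows circulate counterclockwise. Divergence ≈0, curl about +4 — near-zero divergence with nonzero curl is a vortex.

vortex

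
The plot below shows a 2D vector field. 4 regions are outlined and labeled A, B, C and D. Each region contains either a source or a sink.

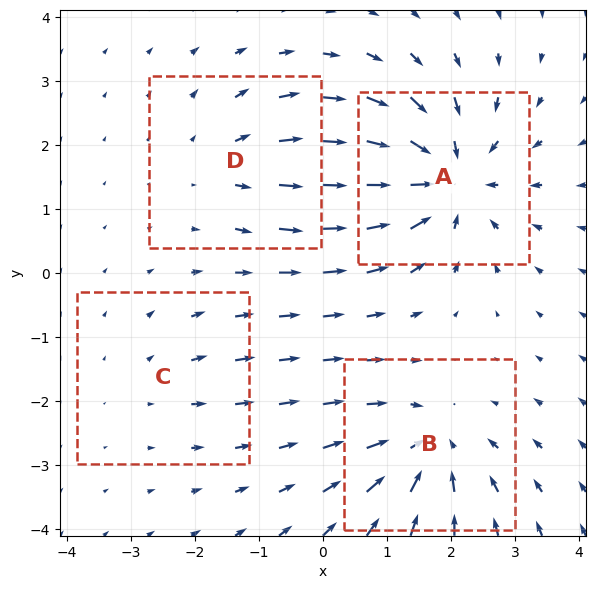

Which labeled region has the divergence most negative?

A

Divergence at each region's feature centre — A: about -7, B: about -5, C: about +2, D: about +3. Region A is most negative.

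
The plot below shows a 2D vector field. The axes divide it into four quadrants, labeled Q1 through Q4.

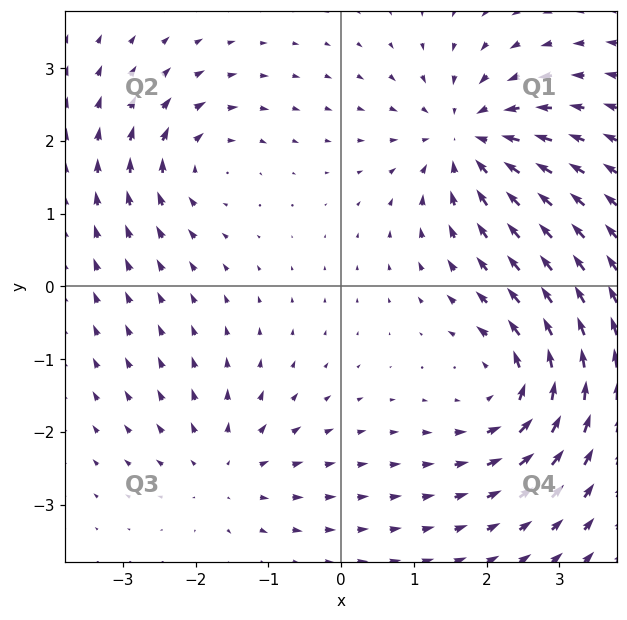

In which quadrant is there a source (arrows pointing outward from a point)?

Q3

The source sits at approximately (-1.6, -2.5), which lies in quadrant Q3. The divergence there is about +3, positive as expected for a source.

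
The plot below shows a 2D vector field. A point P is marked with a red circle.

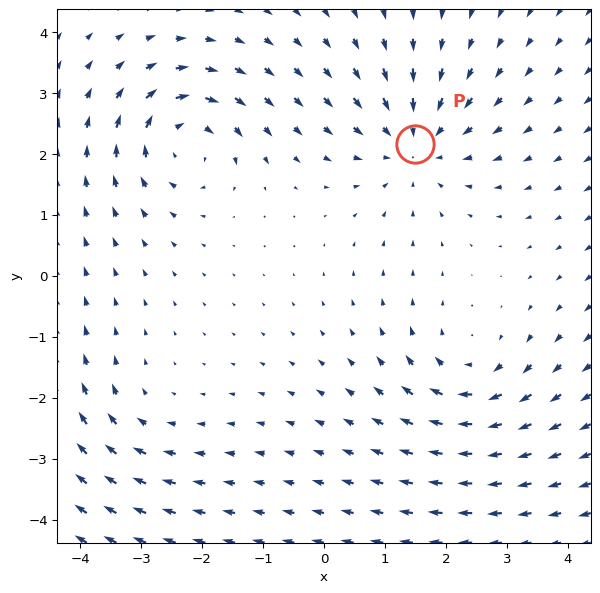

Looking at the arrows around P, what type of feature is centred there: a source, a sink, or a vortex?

sink

At P (1.5, 2.2) the arrows converge inward. Divergence about -4, curl ≈0 — negative divergence with near-zero curl is a sink.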